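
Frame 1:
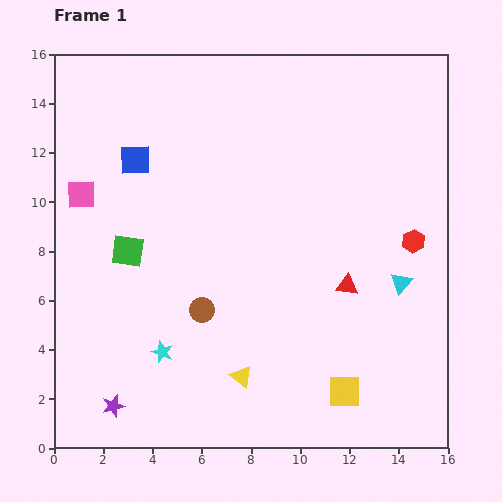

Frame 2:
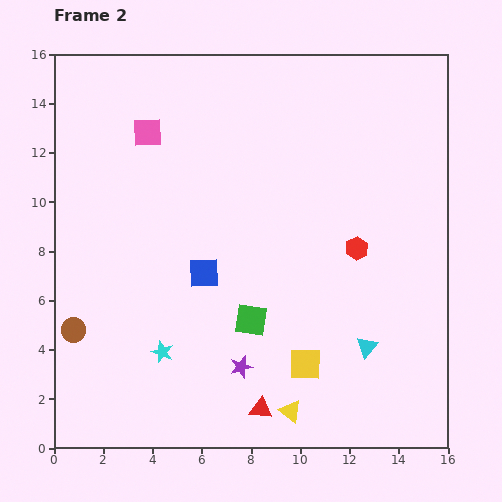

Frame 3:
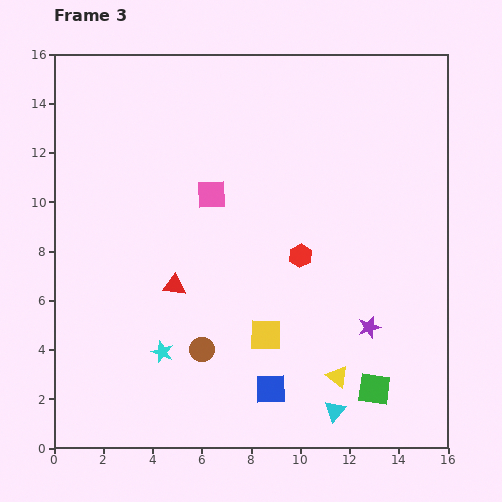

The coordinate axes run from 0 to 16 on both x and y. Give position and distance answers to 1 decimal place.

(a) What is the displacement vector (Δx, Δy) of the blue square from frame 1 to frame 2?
(2.8, -4.6)

The blue square was at (3.3, 11.7) in frame 1 and (6.1, 7.1) in frame 2.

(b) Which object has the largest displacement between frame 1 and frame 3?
the green square

(moved 11.5; next 10.9)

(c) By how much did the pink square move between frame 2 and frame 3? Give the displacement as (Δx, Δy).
(2.6, -2.5)

The pink square was at (3.8, 12.8) in frame 2 and (6.4, 10.3) in frame 3.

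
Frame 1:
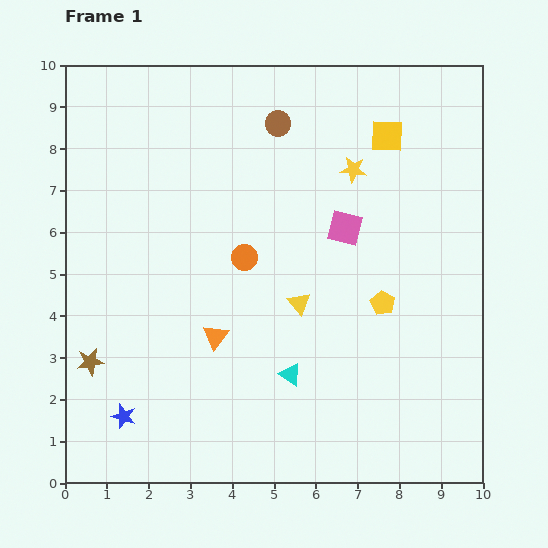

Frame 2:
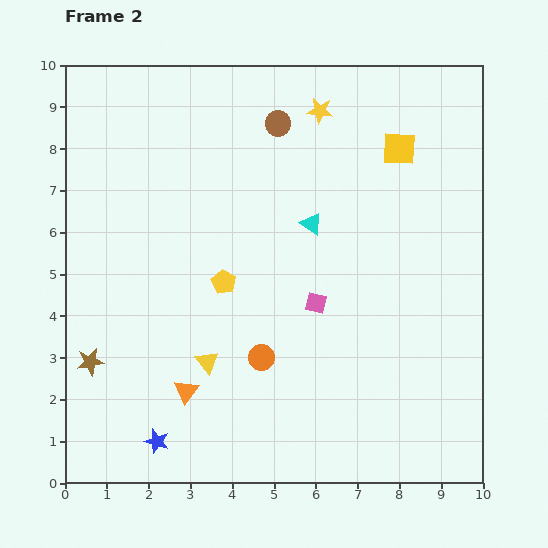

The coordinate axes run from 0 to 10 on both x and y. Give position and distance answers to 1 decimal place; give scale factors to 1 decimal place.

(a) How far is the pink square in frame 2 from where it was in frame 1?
1.9

The pink square moved from (6.7, 6.1) to (6.0, 4.3), a distance of √(0.7² + 1.8²) ≈ 1.9.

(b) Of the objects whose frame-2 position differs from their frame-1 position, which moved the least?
the yellow square

(moved 0.4)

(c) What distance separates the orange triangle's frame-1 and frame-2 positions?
1.5

The orange triangle moved from (3.6, 3.5) to (2.9, 2.2), a distance of √(0.7² + 1.3²) ≈ 1.5.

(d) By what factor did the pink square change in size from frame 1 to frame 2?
0.6×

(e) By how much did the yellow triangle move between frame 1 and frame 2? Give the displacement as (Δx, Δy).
(-2.2, -1.4)

The yellow triangle was at (5.6, 4.3) in frame 1 and (3.4, 2.9) in frame 2.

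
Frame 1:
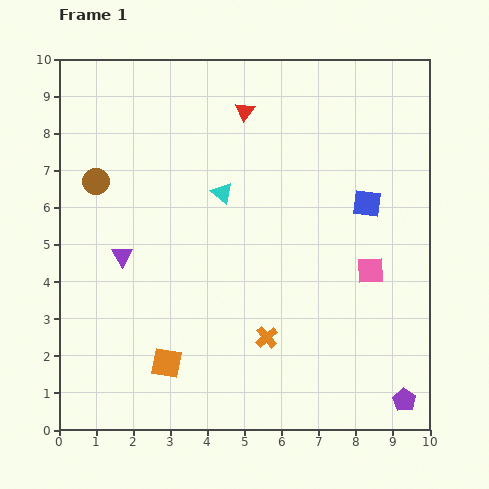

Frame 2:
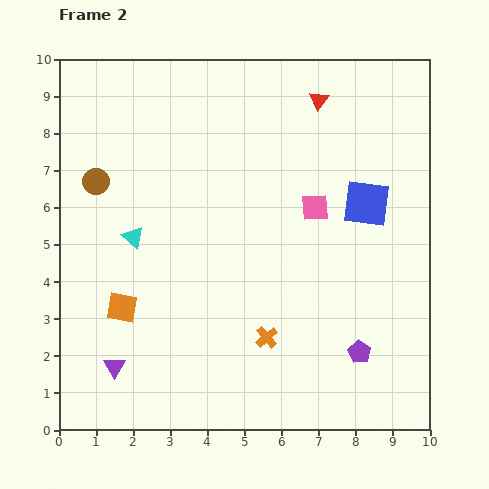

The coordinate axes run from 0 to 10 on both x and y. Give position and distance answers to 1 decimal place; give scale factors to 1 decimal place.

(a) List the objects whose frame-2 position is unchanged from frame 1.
the brown circle, the orange cross, the blue square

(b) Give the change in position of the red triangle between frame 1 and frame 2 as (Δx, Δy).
(2.0, 0.3)

The red triangle was at (5.0, 8.6) in frame 1 and (7.0, 8.9) in frame 2.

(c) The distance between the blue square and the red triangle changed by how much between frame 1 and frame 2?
-1.0

Distance in frame 1: 4.1. Distance in frame 2: 3.1.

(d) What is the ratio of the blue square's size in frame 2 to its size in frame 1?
1.7×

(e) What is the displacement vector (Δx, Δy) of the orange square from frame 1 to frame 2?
(-1.2, 1.5)

The orange square was at (2.9, 1.8) in frame 1 and (1.7, 3.3) in frame 2.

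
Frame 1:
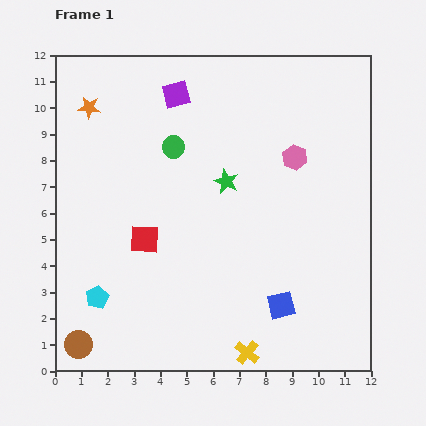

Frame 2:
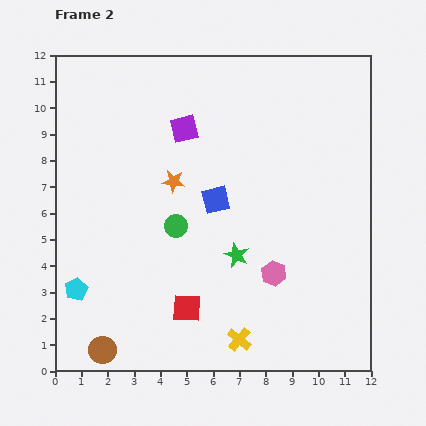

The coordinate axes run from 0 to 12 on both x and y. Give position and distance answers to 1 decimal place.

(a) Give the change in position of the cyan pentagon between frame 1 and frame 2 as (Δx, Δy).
(-0.8, 0.3)

The cyan pentagon was at (1.6, 2.8) in frame 1 and (0.8, 3.1) in frame 2.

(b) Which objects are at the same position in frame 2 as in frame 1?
none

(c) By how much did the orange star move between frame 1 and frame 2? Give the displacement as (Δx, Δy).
(3.2, -2.8)

The orange star was at (1.3, 10.0) in frame 1 and (4.5, 7.2) in frame 2.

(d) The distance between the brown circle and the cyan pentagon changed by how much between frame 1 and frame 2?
+0.6

Distance in frame 1: 1.9. Distance in frame 2: 2.5.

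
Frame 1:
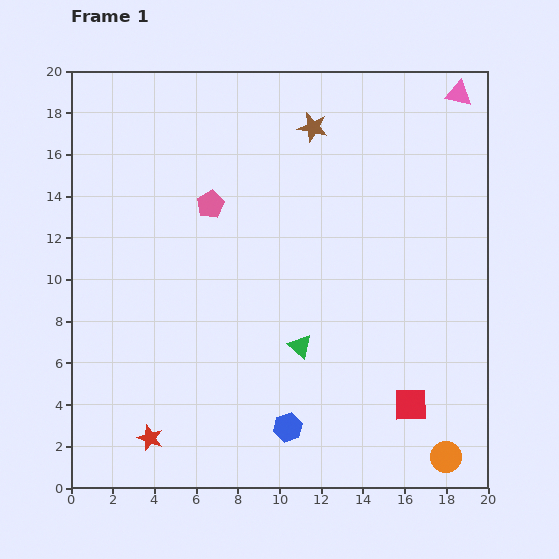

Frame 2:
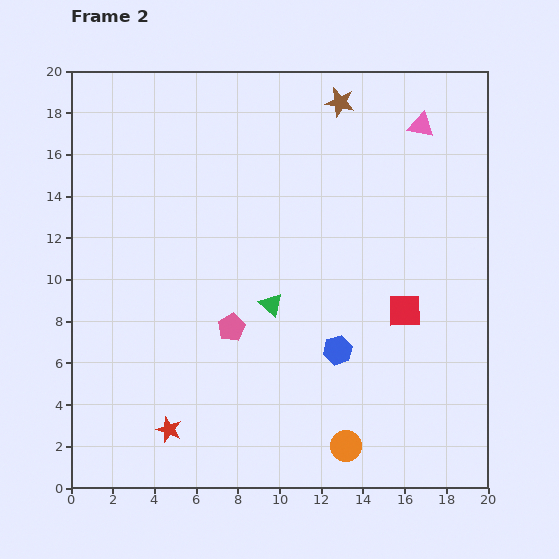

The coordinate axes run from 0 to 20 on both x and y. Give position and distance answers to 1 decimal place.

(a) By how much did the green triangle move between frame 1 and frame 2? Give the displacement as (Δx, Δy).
(-1.4, 2.0)

The green triangle was at (11.0, 6.8) in frame 1 and (9.6, 8.8) in frame 2.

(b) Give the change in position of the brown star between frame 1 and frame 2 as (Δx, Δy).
(1.3, 1.2)

The brown star was at (11.6, 17.3) in frame 1 and (12.9, 18.5) in frame 2.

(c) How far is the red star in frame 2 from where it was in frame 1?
1.0

The red star moved from (3.8, 2.4) to (4.7, 2.8), a distance of √(0.9² + 0.4²) ≈ 1.0.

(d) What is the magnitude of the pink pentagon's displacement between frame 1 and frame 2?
6.0

The pink pentagon moved from (6.7, 13.6) to (7.7, 7.7), a distance of √(1.0² + 5.9²) ≈ 6.0.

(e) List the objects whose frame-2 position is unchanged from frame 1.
none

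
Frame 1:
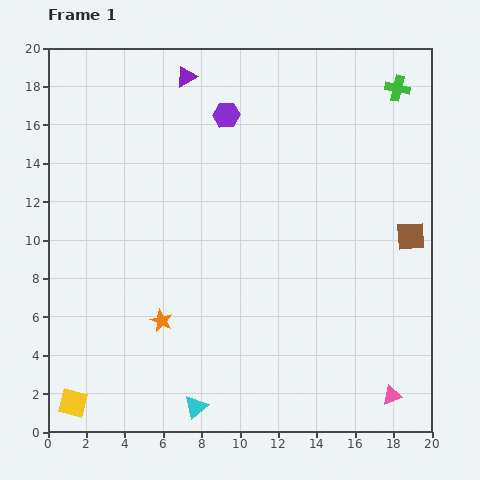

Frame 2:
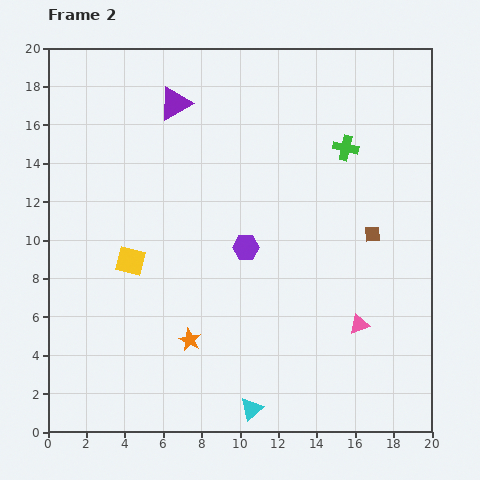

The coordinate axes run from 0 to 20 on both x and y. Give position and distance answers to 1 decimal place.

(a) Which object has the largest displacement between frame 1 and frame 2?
the yellow square

(moved 8.0; next 7.0)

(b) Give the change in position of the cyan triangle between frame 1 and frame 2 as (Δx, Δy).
(2.9, -0.1)

The cyan triangle was at (7.7, 1.3) in frame 1 and (10.6, 1.2) in frame 2.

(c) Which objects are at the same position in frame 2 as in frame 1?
none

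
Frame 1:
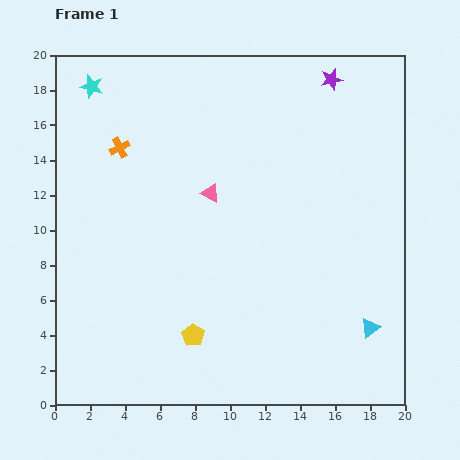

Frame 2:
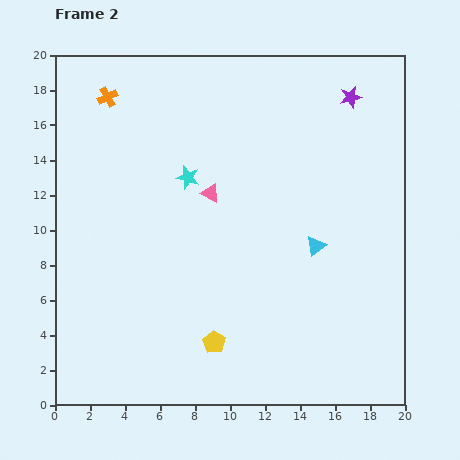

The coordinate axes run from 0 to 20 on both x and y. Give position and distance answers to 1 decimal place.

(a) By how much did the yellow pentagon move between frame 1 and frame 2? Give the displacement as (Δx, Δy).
(1.2, -0.4)

The yellow pentagon was at (7.9, 4.0) in frame 1 and (9.1, 3.6) in frame 2.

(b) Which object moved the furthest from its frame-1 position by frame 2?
the cyan star

(moved 7.6; next 5.6)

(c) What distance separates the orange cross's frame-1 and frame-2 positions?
3.0

The orange cross moved from (3.7, 14.7) to (3.0, 17.6), a distance of √(0.7² + 2.9²) ≈ 3.0.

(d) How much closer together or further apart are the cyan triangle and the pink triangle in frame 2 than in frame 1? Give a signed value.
-5.2

Distance in frame 1: 11.9. Distance in frame 2: 6.7.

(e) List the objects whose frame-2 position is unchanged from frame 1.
the pink triangle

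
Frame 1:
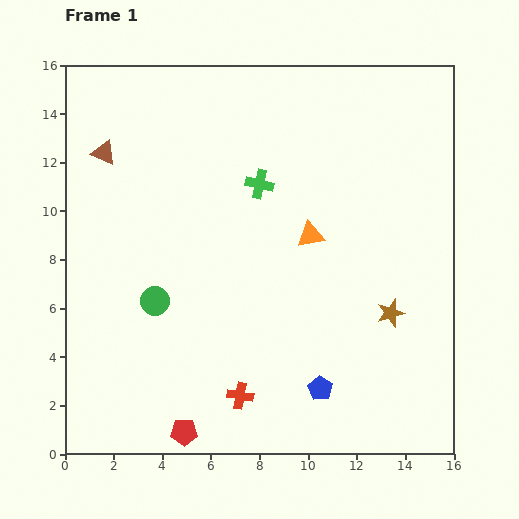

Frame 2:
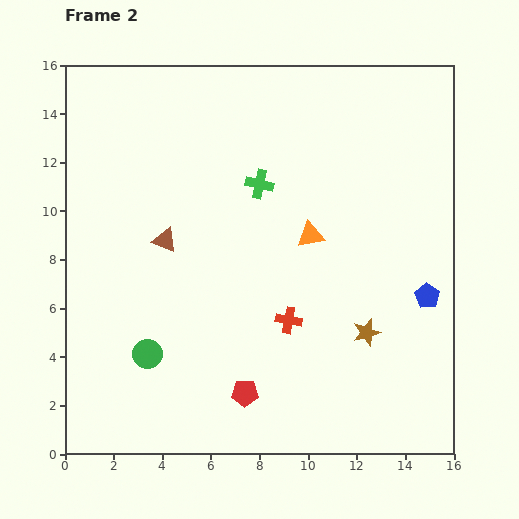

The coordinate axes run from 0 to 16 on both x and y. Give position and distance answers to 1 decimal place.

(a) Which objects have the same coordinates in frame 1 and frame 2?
the orange triangle, the green cross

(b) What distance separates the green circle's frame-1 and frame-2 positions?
2.2

The green circle moved from (3.7, 6.3) to (3.4, 4.1), a distance of √(0.3² + 2.2²) ≈ 2.2.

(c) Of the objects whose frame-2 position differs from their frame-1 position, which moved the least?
the brown star

(moved 1.3)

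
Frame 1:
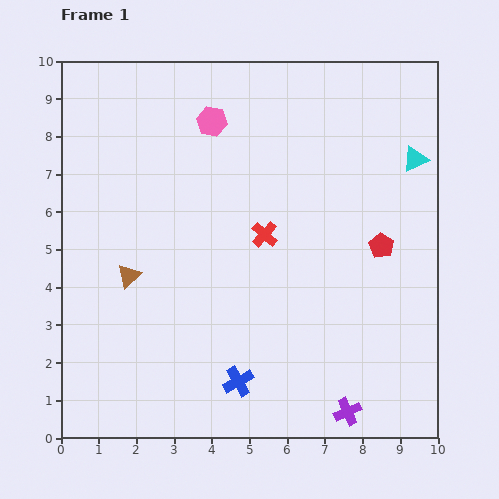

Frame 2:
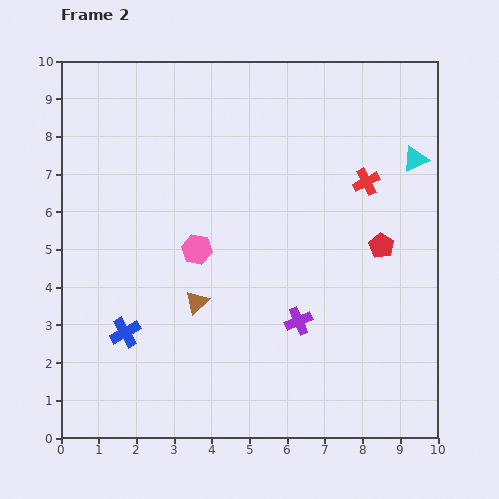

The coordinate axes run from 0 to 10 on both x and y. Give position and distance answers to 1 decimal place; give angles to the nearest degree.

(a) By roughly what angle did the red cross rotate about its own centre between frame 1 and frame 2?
22° clockwise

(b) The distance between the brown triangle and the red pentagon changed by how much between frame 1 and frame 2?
-1.6

Distance in frame 1: 6.7. Distance in frame 2: 5.1.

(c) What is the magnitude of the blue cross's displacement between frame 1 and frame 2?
3.3

The blue cross moved from (4.7, 1.5) to (1.7, 2.8), a distance of √(3.0² + 1.3²) ≈ 3.3.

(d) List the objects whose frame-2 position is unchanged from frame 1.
the red pentagon, the cyan triangle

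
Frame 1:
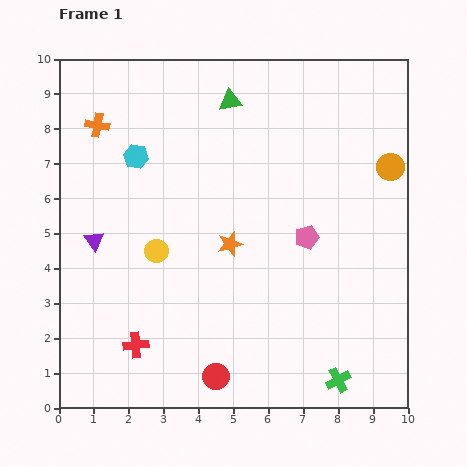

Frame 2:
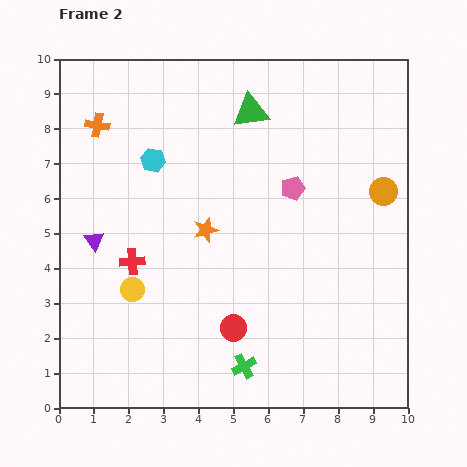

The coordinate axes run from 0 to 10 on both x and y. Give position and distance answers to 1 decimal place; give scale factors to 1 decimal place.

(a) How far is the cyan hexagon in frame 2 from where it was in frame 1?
0.5

The cyan hexagon moved from (2.2, 7.2) to (2.7, 7.1), a distance of √(0.5² + 0.1²) ≈ 0.5.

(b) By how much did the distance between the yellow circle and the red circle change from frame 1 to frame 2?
-0.9

Distance in frame 1: 4.0. Distance in frame 2: 3.1.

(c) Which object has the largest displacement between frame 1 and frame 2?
the green cross

(moved 2.7; next 2.4)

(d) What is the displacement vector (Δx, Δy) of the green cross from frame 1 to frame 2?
(-2.7, 0.4)

The green cross was at (8.0, 0.8) in frame 1 and (5.3, 1.2) in frame 2.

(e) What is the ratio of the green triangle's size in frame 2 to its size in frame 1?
1.6×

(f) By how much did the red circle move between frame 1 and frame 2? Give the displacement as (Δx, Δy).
(0.5, 1.4)

The red circle was at (4.5, 0.9) in frame 1 and (5.0, 2.3) in frame 2.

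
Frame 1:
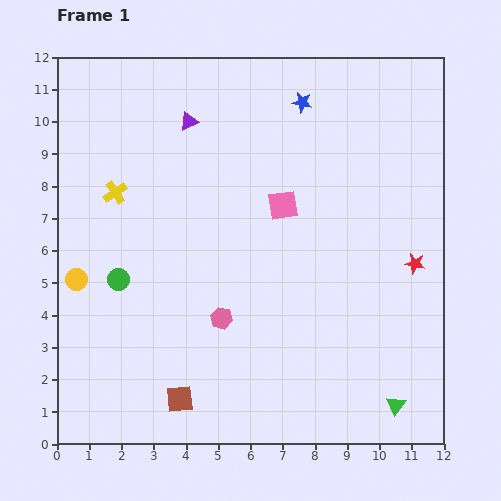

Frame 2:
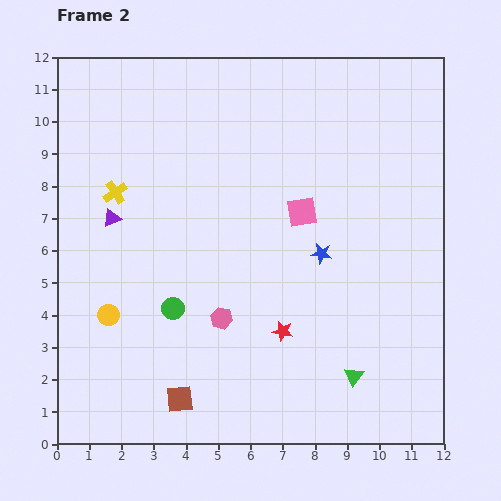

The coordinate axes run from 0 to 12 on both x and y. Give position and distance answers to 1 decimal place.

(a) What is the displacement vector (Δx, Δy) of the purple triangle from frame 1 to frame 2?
(-2.4, -3.0)

The purple triangle was at (4.1, 10.0) in frame 1 and (1.7, 7.0) in frame 2.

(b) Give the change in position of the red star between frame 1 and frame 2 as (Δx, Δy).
(-4.1, -2.1)

The red star was at (11.1, 5.6) in frame 1 and (7.0, 3.5) in frame 2.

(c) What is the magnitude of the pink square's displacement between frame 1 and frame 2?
0.6

The pink square moved from (7.0, 7.4) to (7.6, 7.2), a distance of √(0.6² + 0.2²) ≈ 0.6.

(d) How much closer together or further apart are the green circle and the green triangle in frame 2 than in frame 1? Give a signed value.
-3.4

Distance in frame 1: 9.4. Distance in frame 2: 6.0.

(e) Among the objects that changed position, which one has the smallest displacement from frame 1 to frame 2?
the pink square

(moved 0.6)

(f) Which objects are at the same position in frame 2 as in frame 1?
the yellow cross, the pink hexagon, the brown square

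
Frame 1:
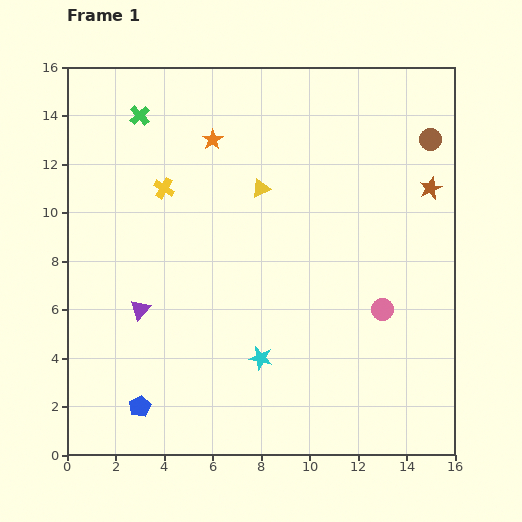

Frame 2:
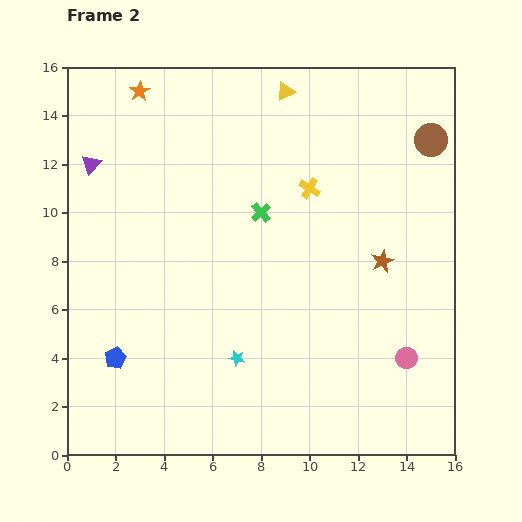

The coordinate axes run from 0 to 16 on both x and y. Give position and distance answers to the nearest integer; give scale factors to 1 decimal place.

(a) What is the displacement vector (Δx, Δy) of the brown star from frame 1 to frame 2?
(-2, -3)

The brown star was at (15, 11) in frame 1 and (13, 8) in frame 2.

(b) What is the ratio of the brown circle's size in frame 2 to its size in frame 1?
1.5×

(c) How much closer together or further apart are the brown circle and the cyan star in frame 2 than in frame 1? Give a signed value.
+1

Distance in frame 1: 11. Distance in frame 2: 12.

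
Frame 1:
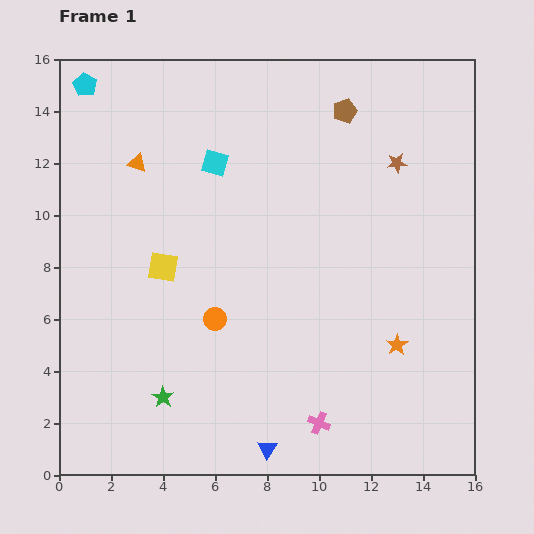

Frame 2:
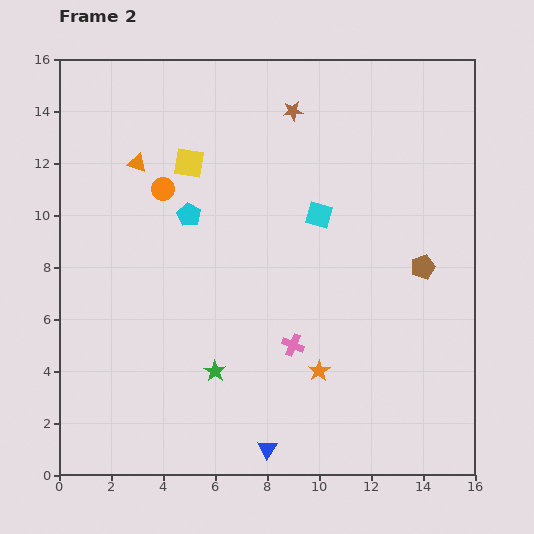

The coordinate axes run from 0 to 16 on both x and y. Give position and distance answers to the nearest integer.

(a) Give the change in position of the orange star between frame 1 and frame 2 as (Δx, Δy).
(-3, -1)

The orange star was at (13, 5) in frame 1 and (10, 4) in frame 2.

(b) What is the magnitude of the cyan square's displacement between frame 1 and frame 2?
4

The cyan square moved from (6, 12) to (10, 10), a distance of √(4² + 2²) ≈ 4.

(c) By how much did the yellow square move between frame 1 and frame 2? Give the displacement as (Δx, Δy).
(1, 4)

The yellow square was at (4, 8) in frame 1 and (5, 12) in frame 2.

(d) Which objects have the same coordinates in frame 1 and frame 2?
the orange triangle, the blue triangle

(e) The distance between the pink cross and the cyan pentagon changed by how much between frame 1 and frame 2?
-10

Distance in frame 1: 16. Distance in frame 2: 6.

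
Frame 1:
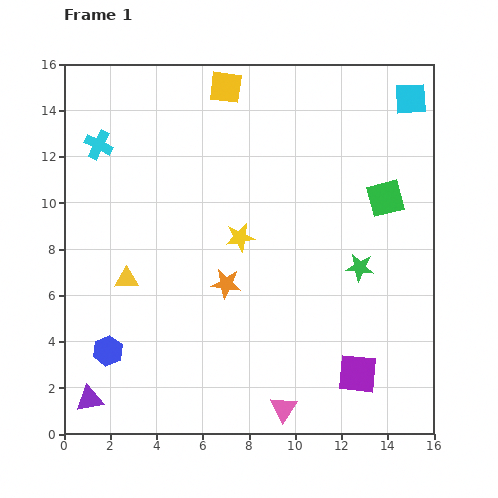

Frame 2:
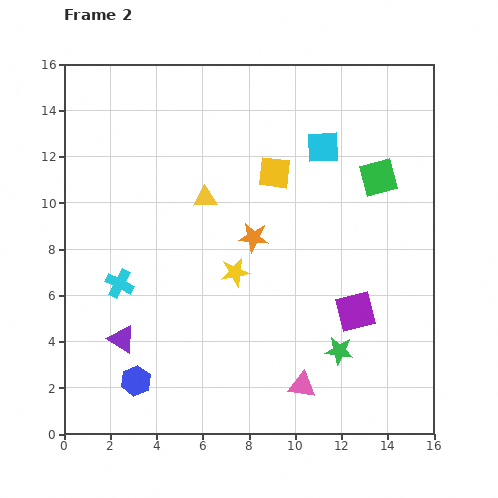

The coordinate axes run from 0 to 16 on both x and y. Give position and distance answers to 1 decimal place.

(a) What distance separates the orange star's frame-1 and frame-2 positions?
2.3

The orange star moved from (7.0, 6.5) to (8.2, 8.5), a distance of √(1.2² + 2.0²) ≈ 2.3.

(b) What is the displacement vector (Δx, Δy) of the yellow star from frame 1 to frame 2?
(-0.2, -1.5)

The yellow star was at (7.6, 8.5) in frame 1 and (7.4, 7.0) in frame 2.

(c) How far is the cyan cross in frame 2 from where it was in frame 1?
6.1

The cyan cross moved from (1.5, 12.5) to (2.4, 6.5), a distance of √(0.9² + 6.0²) ≈ 6.1.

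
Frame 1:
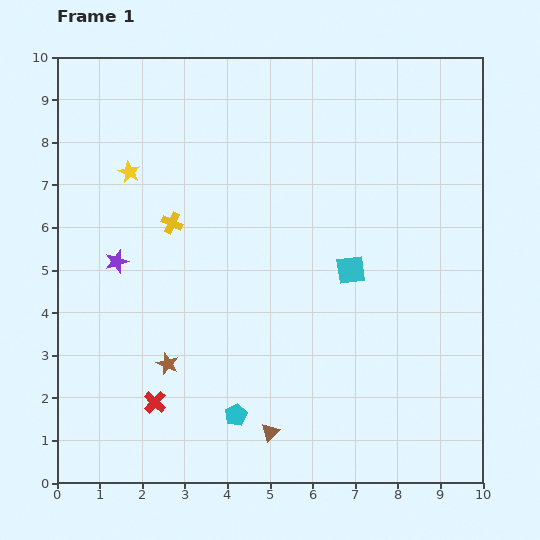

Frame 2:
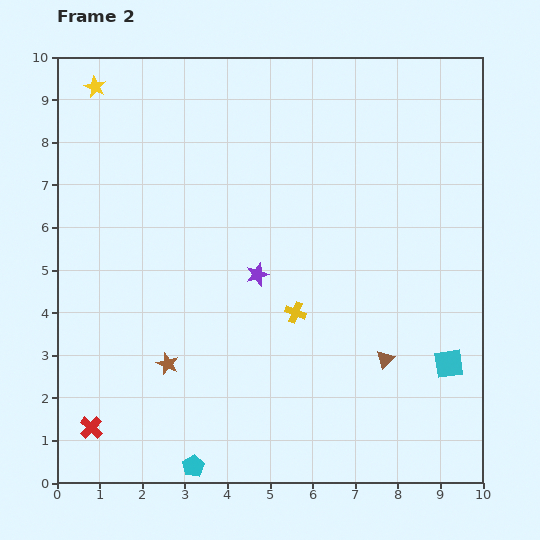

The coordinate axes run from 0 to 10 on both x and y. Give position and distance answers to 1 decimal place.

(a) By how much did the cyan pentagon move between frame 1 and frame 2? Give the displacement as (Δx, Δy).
(-1.0, -1.2)

The cyan pentagon was at (4.2, 1.6) in frame 1 and (3.2, 0.4) in frame 2.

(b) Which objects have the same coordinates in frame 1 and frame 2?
the brown star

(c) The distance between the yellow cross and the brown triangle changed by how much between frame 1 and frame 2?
-3.0

Distance in frame 1: 5.4. Distance in frame 2: 2.4.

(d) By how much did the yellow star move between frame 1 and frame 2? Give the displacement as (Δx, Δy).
(-0.8, 2.0)

The yellow star was at (1.7, 7.3) in frame 1 and (0.9, 9.3) in frame 2.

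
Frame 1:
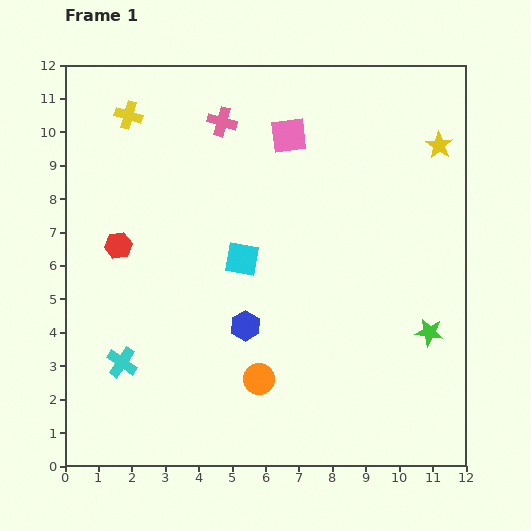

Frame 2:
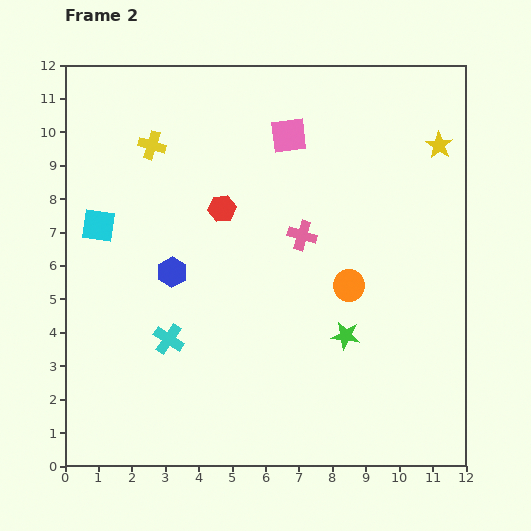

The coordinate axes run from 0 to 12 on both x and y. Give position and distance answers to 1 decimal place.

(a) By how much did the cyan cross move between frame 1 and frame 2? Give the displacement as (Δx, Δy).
(1.4, 0.7)

The cyan cross was at (1.7, 3.1) in frame 1 and (3.1, 3.8) in frame 2.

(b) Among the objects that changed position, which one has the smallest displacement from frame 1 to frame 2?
the yellow cross

(moved 1.1)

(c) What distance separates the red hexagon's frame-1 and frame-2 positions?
3.3

The red hexagon moved from (1.6, 6.6) to (4.7, 7.7), a distance of √(3.1² + 1.1²) ≈ 3.3.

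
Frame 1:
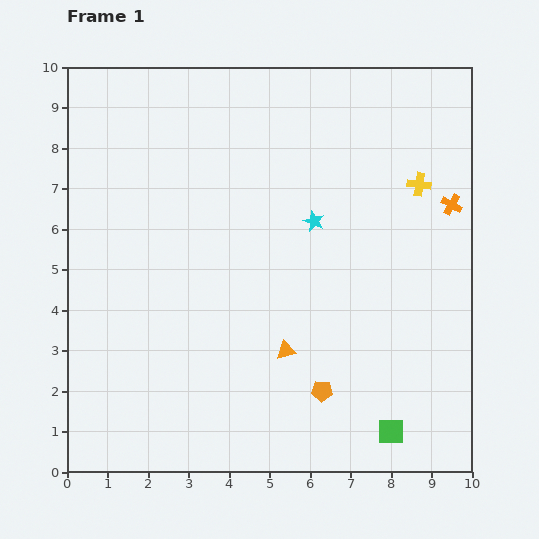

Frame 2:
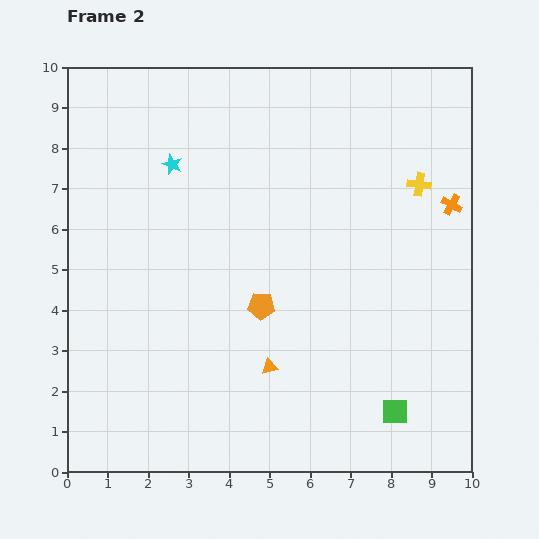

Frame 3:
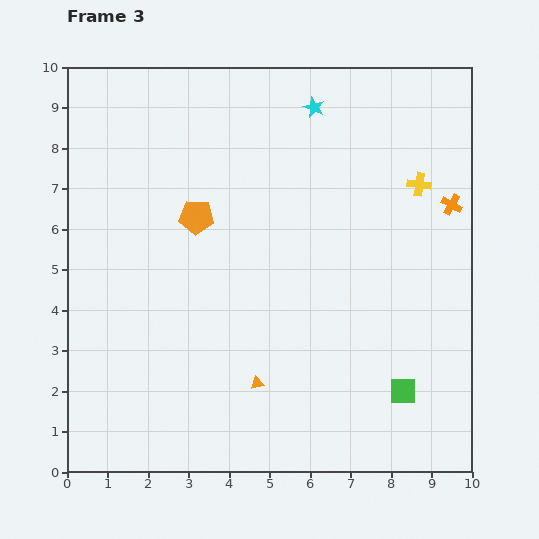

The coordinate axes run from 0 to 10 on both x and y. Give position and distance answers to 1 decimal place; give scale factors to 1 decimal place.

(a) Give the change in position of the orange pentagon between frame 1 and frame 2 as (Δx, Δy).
(-1.5, 2.1)

The orange pentagon was at (6.3, 2.0) in frame 1 and (4.8, 4.1) in frame 2.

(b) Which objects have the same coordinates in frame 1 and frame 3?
the orange cross, the yellow cross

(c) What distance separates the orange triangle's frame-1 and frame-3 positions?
1.1

The orange triangle moved from (5.4, 3.0) to (4.7, 2.2), a distance of √(0.7² + 0.8²) ≈ 1.1.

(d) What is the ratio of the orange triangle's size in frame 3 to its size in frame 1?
0.7×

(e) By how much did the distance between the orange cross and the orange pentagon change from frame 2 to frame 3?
+1.0

Distance in frame 2: 5.3. Distance in frame 3: 6.3.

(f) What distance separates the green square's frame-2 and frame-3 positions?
0.5

The green square moved from (8.1, 1.5) to (8.3, 2.0), a distance of √(0.2² + 0.5²) ≈ 0.5.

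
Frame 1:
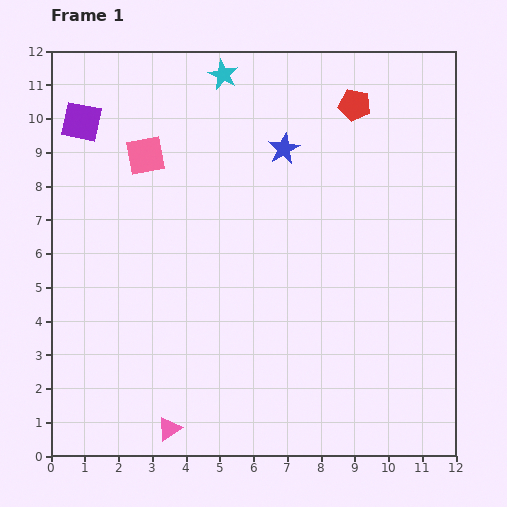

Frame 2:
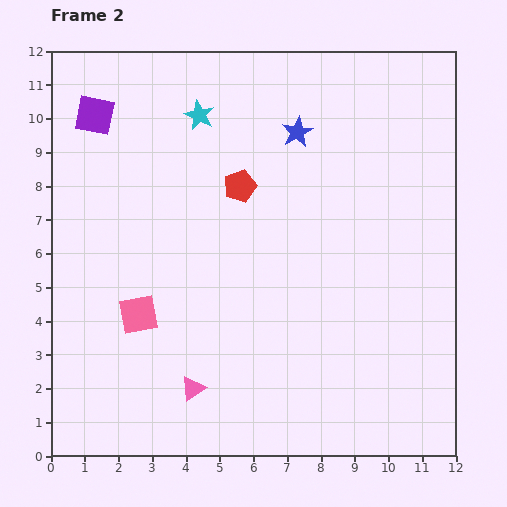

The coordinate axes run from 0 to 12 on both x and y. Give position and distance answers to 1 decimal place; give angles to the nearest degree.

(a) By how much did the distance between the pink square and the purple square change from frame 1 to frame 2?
+3.9

Distance in frame 1: 2.1. Distance in frame 2: 6.0.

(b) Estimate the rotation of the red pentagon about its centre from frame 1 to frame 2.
30° counter-clockwise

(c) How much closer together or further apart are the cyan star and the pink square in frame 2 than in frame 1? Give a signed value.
+2.9

Distance in frame 1: 3.3. Distance in frame 2: 6.2.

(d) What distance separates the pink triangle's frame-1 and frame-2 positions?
1.4

The pink triangle moved from (3.5, 0.8) to (4.2, 2.0), a distance of √(0.7² + 1.2²) ≈ 1.4.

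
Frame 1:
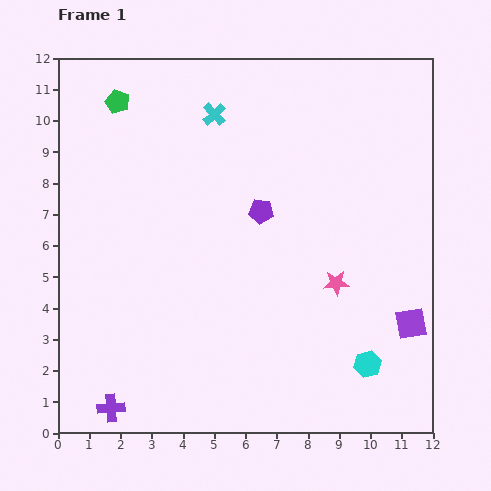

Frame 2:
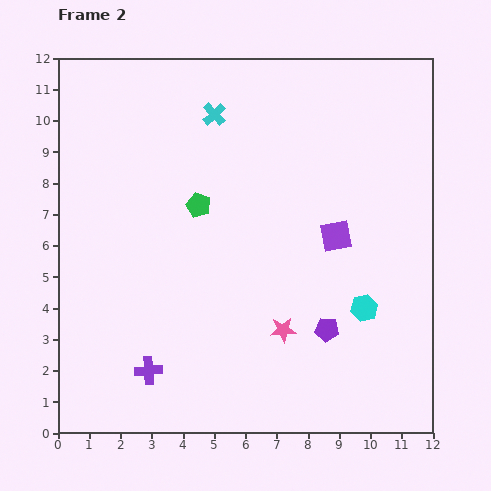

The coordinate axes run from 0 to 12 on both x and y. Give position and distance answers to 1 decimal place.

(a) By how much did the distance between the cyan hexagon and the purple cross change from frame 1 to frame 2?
-1.1

Distance in frame 1: 8.3. Distance in frame 2: 7.2.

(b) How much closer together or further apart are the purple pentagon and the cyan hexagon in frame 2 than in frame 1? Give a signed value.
-4.6

Distance in frame 1: 6.0. Distance in frame 2: 1.4.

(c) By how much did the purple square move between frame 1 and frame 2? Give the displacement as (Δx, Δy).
(-2.4, 2.8)

The purple square was at (11.3, 3.5) in frame 1 and (8.9, 6.3) in frame 2.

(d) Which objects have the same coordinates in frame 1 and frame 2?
the cyan cross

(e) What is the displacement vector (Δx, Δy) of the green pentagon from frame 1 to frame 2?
(2.6, -3.3)

The green pentagon was at (1.9, 10.6) in frame 1 and (4.5, 7.3) in frame 2.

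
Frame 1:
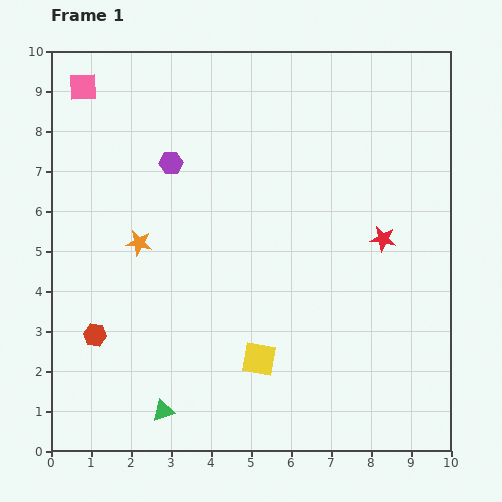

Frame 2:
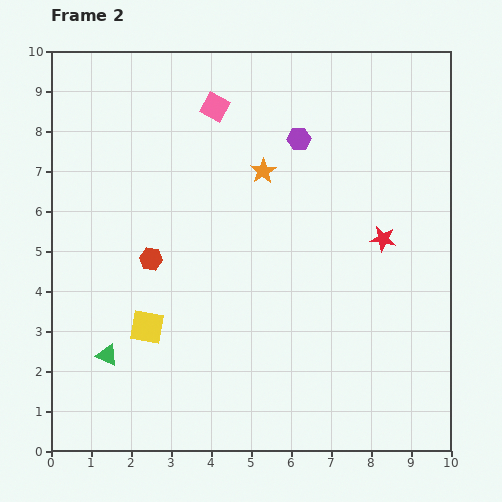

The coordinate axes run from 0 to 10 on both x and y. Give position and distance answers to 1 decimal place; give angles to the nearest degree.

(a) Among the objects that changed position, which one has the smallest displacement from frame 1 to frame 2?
the green triangle

(moved 2.0)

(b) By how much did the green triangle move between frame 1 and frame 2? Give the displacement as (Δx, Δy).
(-1.4, 1.4)

The green triangle was at (2.8, 1.0) in frame 1 and (1.4, 2.4) in frame 2.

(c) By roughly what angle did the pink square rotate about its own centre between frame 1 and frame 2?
31° clockwise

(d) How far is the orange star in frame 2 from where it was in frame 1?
3.6

The orange star moved from (2.2, 5.2) to (5.3, 7.0), a distance of √(3.1² + 1.8²) ≈ 3.6.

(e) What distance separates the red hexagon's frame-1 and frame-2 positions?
2.4

The red hexagon moved from (1.1, 2.9) to (2.5, 4.8), a distance of √(1.4² + 1.9²) ≈ 2.4.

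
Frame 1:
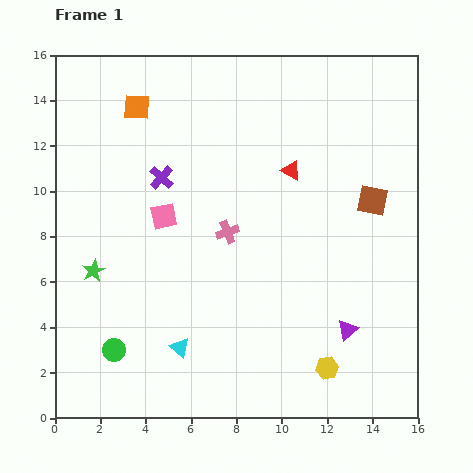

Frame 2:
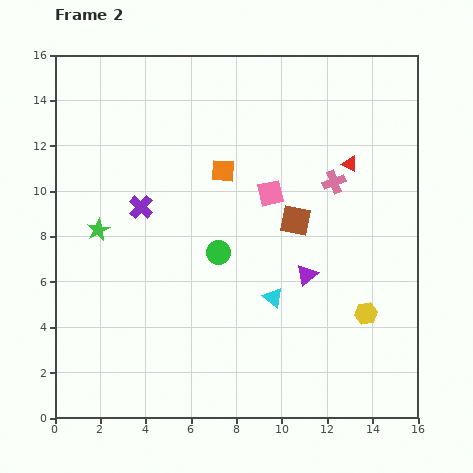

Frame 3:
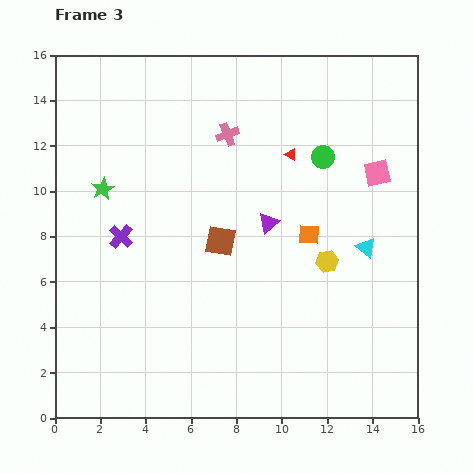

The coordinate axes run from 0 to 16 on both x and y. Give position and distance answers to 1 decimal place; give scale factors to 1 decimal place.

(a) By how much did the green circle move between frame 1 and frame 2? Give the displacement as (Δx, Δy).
(4.6, 4.3)

The green circle was at (2.6, 3.0) in frame 1 and (7.2, 7.3) in frame 2.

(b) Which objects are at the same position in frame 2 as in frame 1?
none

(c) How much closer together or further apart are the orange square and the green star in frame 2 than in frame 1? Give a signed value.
-1.3

Distance in frame 1: 7.4. Distance in frame 2: 6.1.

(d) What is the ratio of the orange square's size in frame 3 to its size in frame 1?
0.8×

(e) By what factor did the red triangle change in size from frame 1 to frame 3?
0.6×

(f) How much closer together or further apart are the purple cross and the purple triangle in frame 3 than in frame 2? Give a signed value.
-1.4

Distance in frame 2: 7.9. Distance in frame 3: 6.5.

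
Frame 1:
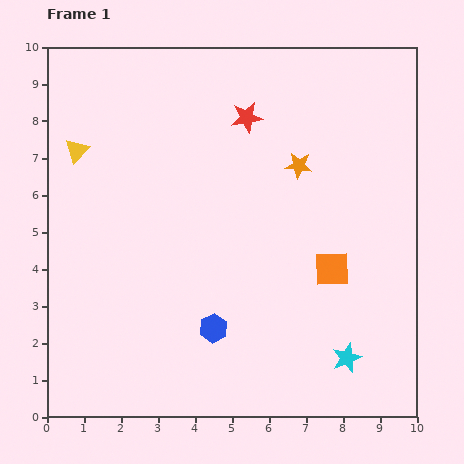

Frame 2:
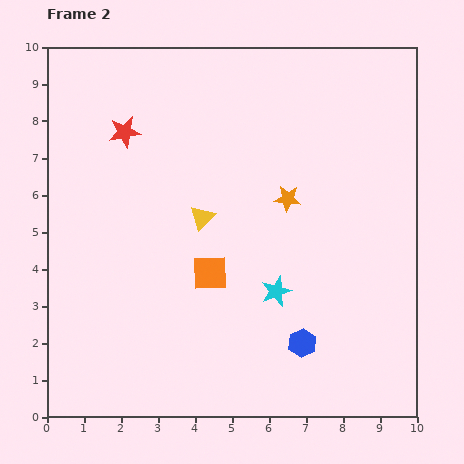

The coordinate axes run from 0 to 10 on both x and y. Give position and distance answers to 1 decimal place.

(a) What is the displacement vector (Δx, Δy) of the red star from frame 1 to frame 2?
(-3.3, -0.4)

The red star was at (5.4, 8.1) in frame 1 and (2.1, 7.7) in frame 2.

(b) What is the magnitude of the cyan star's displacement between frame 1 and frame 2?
2.6

The cyan star moved from (8.1, 1.6) to (6.2, 3.4), a distance of √(1.9² + 1.8²) ≈ 2.6.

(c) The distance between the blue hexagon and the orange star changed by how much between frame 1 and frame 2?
-1.1

Distance in frame 1: 5.0. Distance in frame 2: 3.9.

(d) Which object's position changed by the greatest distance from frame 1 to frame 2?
the yellow triangle

(moved 3.8; next 3.3)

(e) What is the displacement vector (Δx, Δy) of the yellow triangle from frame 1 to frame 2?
(3.4, -1.8)

The yellow triangle was at (0.8, 7.2) in frame 1 and (4.2, 5.4) in frame 2.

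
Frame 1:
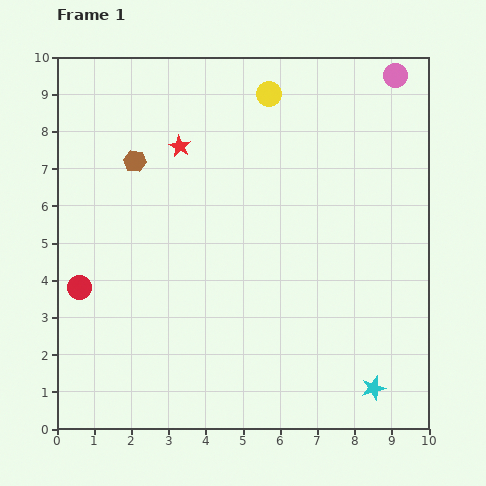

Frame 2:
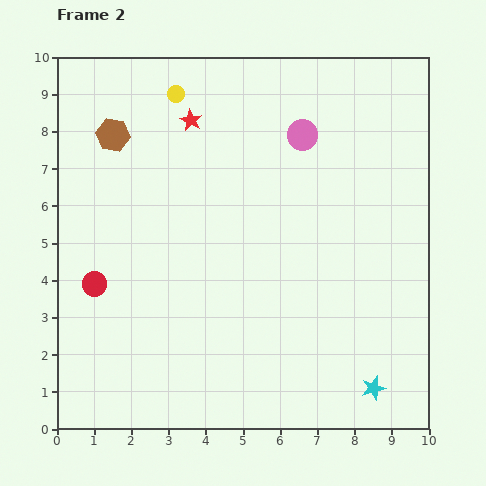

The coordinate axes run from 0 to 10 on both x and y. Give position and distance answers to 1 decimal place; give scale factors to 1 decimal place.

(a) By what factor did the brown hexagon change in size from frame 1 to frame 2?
1.5×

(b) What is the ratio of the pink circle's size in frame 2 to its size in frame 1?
1.3×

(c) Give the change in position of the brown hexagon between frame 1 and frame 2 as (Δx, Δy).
(-0.6, 0.7)

The brown hexagon was at (2.1, 7.2) in frame 1 and (1.5, 7.9) in frame 2.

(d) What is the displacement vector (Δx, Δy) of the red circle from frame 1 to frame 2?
(0.4, 0.1)

The red circle was at (0.6, 3.8) in frame 1 and (1.0, 3.9) in frame 2.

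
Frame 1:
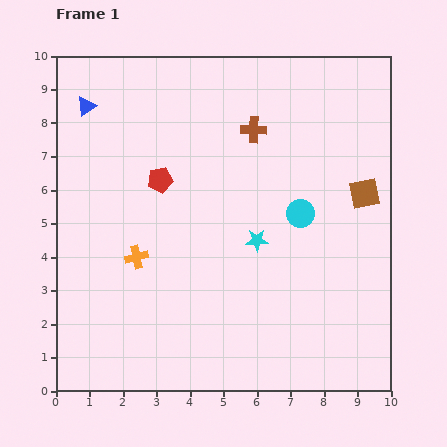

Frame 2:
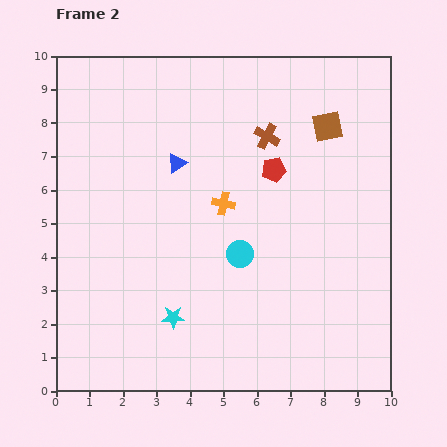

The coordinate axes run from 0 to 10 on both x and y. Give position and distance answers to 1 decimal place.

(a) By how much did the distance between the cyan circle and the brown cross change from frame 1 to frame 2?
+0.7

Distance in frame 1: 2.9. Distance in frame 2: 3.6.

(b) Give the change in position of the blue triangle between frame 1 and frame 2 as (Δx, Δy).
(2.7, -1.7)

The blue triangle was at (0.9, 8.5) in frame 1 and (3.6, 6.8) in frame 2.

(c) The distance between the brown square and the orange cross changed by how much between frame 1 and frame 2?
-3.2

Distance in frame 1: 7.1. Distance in frame 2: 3.9.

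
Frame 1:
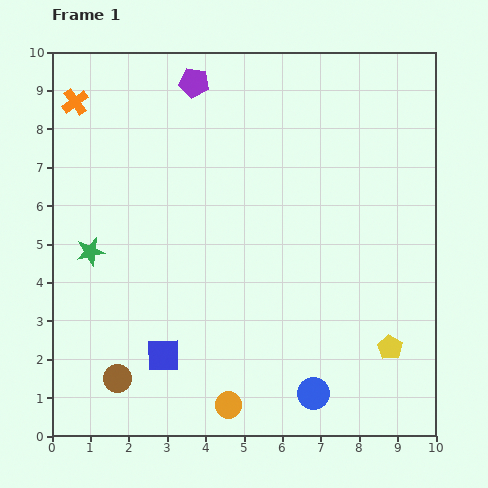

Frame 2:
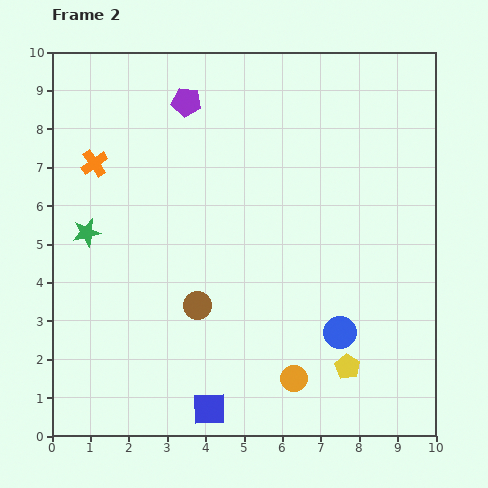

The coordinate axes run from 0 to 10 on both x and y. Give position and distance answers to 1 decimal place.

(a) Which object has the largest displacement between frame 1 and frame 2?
the brown circle

(moved 2.8; next 1.8)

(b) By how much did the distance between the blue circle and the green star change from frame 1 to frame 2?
+0.2

Distance in frame 1: 6.9. Distance in frame 2: 7.1.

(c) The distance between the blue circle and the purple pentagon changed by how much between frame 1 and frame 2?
-1.5

Distance in frame 1: 8.7. Distance in frame 2: 7.2.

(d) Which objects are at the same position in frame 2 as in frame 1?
none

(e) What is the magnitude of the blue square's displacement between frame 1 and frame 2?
1.8

The blue square moved from (2.9, 2.1) to (4.1, 0.7), a distance of √(1.2² + 1.4²) ≈ 1.8.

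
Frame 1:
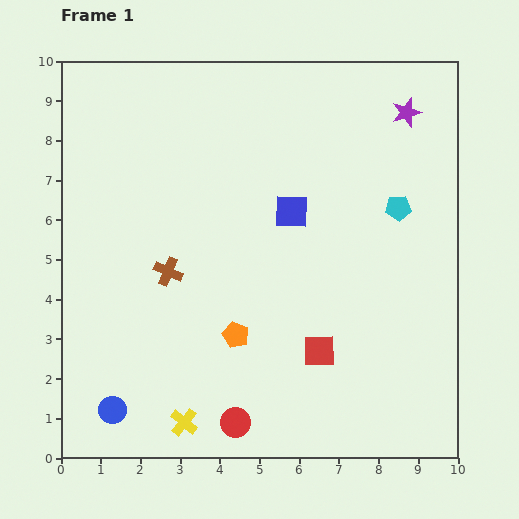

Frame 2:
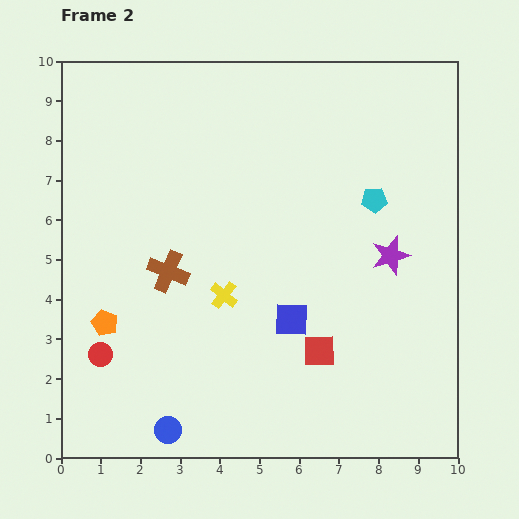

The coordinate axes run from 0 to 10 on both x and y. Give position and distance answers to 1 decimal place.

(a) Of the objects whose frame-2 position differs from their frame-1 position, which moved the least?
the cyan pentagon

(moved 0.6)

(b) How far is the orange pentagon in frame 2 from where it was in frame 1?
3.3

The orange pentagon moved from (4.4, 3.1) to (1.1, 3.4), a distance of √(3.3² + 0.3²) ≈ 3.3.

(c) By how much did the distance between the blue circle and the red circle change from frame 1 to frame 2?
-0.6

Distance in frame 1: 3.1. Distance in frame 2: 2.5.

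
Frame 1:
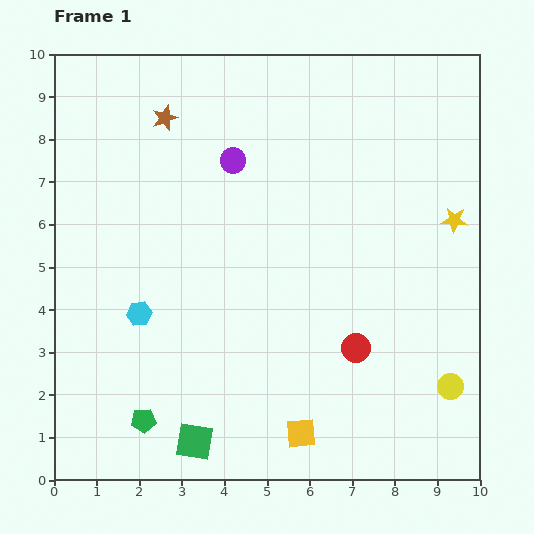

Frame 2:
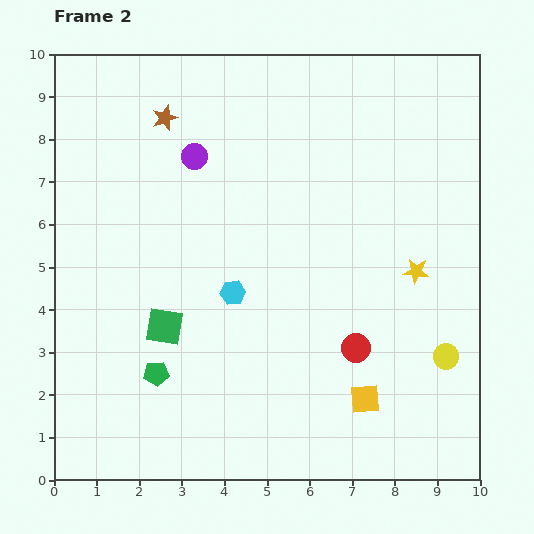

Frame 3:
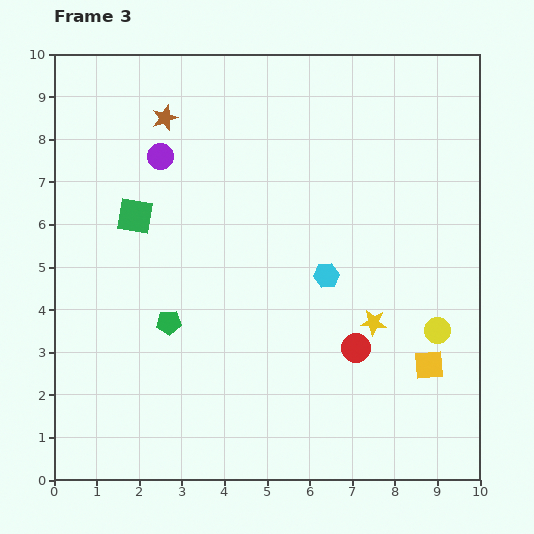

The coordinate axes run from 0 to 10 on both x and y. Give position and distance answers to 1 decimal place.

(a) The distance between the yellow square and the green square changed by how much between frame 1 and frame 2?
+2.5

Distance in frame 1: 2.5. Distance in frame 2: 5.0.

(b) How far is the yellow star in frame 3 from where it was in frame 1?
3.1

The yellow star moved from (9.4, 6.1) to (7.5, 3.7), a distance of √(1.9² + 2.4²) ≈ 3.1.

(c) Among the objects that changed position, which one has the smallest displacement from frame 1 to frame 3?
the yellow circle

(moved 1.3)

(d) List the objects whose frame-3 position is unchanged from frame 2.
the red circle, the brown star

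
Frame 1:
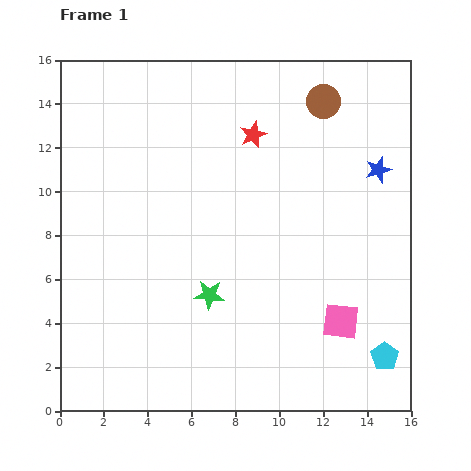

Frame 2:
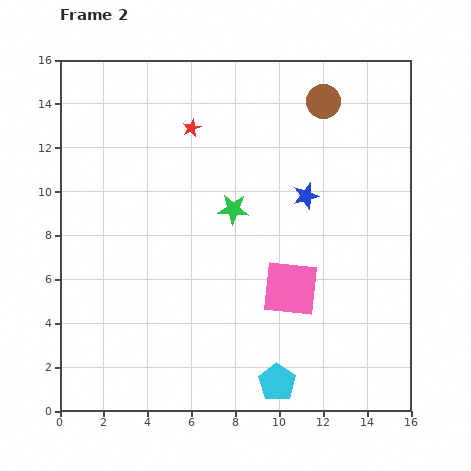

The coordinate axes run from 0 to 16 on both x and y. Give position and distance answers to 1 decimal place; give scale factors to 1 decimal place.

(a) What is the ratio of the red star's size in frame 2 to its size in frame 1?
0.7×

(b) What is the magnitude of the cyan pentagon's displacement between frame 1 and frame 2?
5.0

The cyan pentagon moved from (14.8, 2.5) to (9.9, 1.3), a distance of √(4.9² + 1.2²) ≈ 5.0.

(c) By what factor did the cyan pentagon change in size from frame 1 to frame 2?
1.3×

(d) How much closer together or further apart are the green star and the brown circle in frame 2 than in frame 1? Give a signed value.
-3.8

Distance in frame 1: 10.2. Distance in frame 2: 6.4.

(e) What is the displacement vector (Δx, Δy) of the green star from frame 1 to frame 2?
(1.1, 3.9)

The green star was at (6.8, 5.3) in frame 1 and (7.9, 9.2) in frame 2.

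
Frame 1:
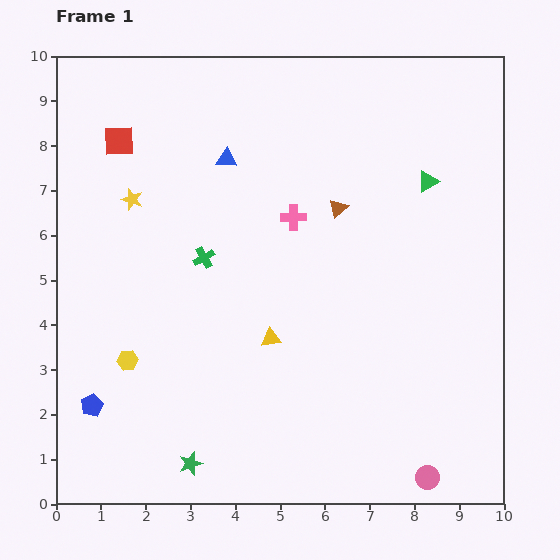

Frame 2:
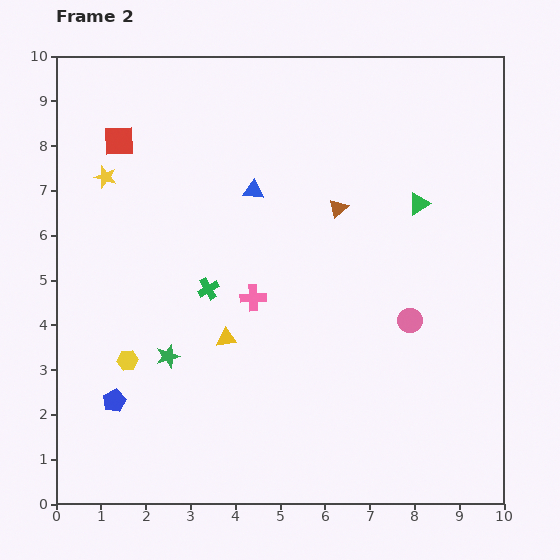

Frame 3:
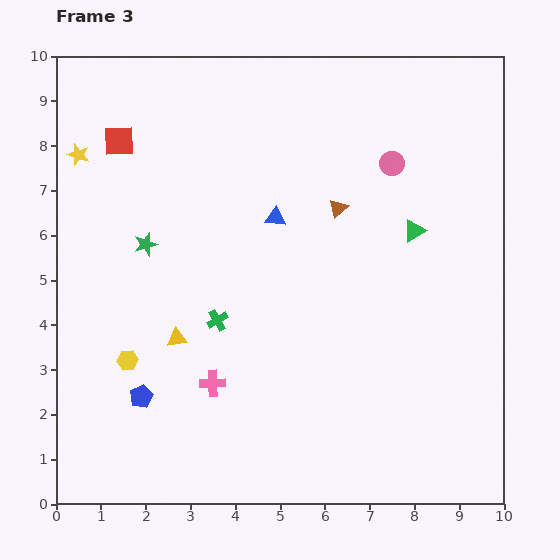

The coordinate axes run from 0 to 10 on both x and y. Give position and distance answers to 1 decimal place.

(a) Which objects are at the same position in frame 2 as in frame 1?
the yellow hexagon, the brown triangle, the red square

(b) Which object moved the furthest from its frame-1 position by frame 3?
the pink circle

(moved 7.0; next 5.0)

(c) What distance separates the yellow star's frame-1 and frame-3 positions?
1.6

The yellow star moved from (1.7, 6.8) to (0.5, 7.8), a distance of √(1.2² + 1.0²) ≈ 1.6.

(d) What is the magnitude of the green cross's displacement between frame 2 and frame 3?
0.7

The green cross moved from (3.4, 4.8) to (3.6, 4.1), a distance of √(0.2² + 0.7²) ≈ 0.7.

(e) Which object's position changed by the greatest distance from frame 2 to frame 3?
the pink circle

(moved 3.5; next 2.5)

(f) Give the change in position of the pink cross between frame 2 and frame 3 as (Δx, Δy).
(-0.9, -1.9)

The pink cross was at (4.4, 4.6) in frame 2 and (3.5, 2.7) in frame 3.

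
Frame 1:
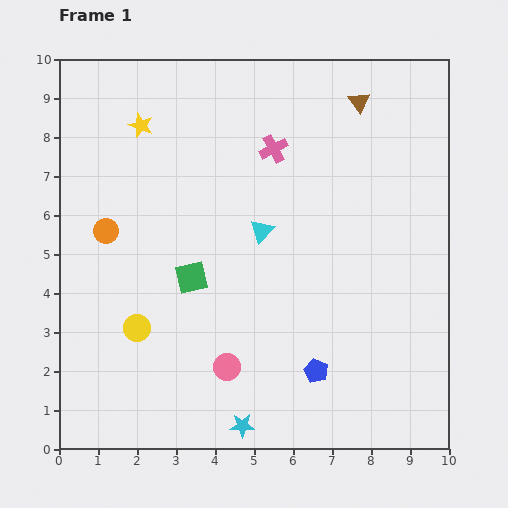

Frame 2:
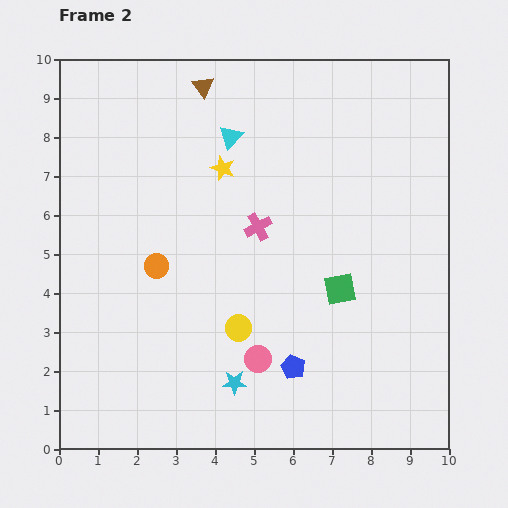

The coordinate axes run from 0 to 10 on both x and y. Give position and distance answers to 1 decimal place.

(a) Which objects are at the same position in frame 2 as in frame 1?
none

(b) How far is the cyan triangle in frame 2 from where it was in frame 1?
2.5

The cyan triangle moved from (5.2, 5.6) to (4.4, 8.0), a distance of √(0.8² + 2.4²) ≈ 2.5.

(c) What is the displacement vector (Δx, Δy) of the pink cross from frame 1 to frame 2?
(-0.4, -2.0)

The pink cross was at (5.5, 7.7) in frame 1 and (5.1, 5.7) in frame 2.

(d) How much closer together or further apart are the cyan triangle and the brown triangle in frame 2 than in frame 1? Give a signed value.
-2.6

Distance in frame 1: 4.1. Distance in frame 2: 1.5.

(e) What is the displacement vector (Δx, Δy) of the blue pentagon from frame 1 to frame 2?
(-0.6, 0.1)

The blue pentagon was at (6.6, 2.0) in frame 1 and (6.0, 2.1) in frame 2.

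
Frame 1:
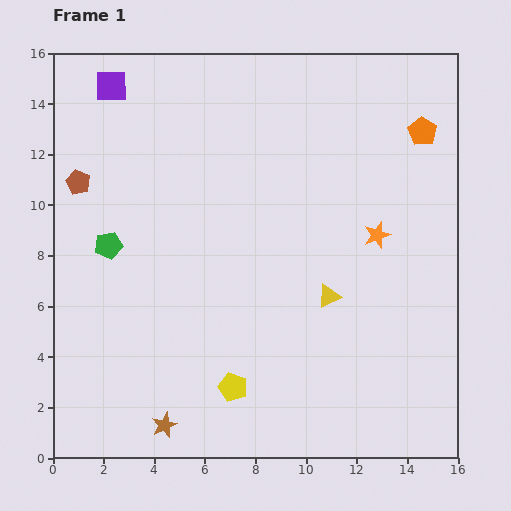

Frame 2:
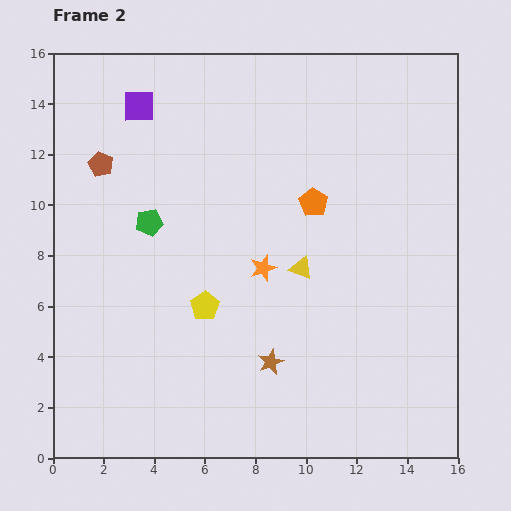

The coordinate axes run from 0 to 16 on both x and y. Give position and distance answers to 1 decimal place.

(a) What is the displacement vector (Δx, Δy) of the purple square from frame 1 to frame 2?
(1.1, -0.8)

The purple square was at (2.3, 14.7) in frame 1 and (3.4, 13.9) in frame 2.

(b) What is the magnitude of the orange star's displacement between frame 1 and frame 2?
4.7

The orange star moved from (12.8, 8.8) to (8.3, 7.5), a distance of √(4.5² + 1.3²) ≈ 4.7.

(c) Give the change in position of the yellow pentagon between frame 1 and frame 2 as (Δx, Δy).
(-1.1, 3.2)

The yellow pentagon was at (7.1, 2.8) in frame 1 and (6.0, 6.0) in frame 2.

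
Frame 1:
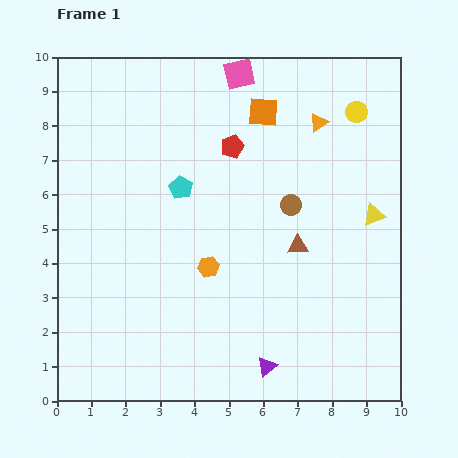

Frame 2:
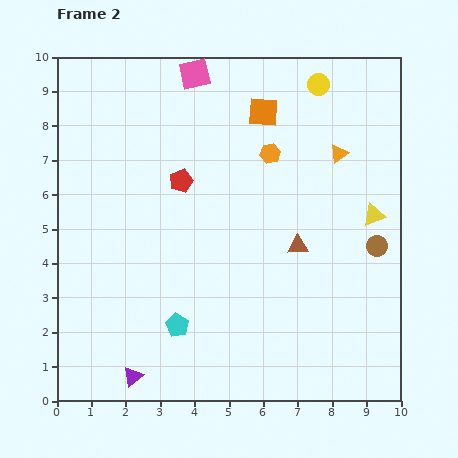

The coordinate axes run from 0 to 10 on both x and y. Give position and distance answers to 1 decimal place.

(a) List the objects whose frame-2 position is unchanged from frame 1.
the brown triangle, the orange square, the yellow triangle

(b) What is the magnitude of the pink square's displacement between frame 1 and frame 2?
1.3

The pink square moved from (5.3, 9.5) to (4.0, 9.5), a distance of √(1.3² + 0.0²) ≈ 1.3.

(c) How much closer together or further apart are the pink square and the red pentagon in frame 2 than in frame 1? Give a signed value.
+1.0

Distance in frame 1: 2.1. Distance in frame 2: 3.1.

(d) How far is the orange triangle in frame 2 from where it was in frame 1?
1.1

The orange triangle moved from (7.6, 8.1) to (8.2, 7.2), a distance of √(0.6² + 0.9²) ≈ 1.1.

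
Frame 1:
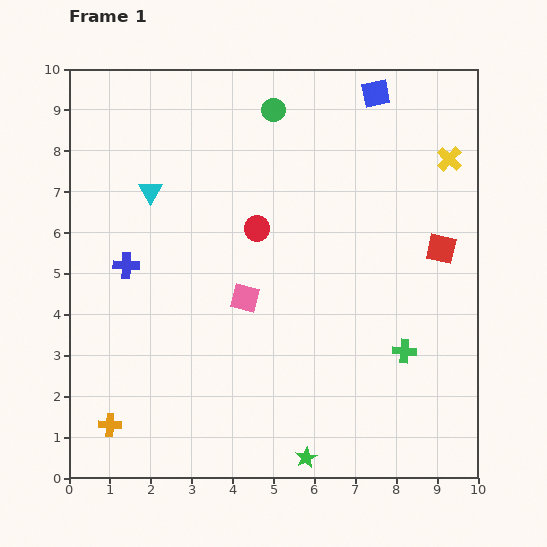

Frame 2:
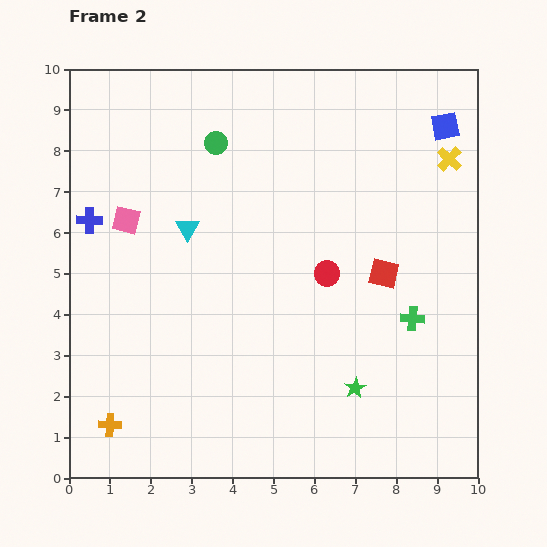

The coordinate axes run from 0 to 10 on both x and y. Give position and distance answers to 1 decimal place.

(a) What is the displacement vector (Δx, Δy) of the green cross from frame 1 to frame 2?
(0.2, 0.8)

The green cross was at (8.2, 3.1) in frame 1 and (8.4, 3.9) in frame 2.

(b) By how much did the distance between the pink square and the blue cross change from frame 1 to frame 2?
-2.1

Distance in frame 1: 3.0. Distance in frame 2: 0.9.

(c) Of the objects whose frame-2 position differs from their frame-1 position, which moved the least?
the green cross

(moved 0.8)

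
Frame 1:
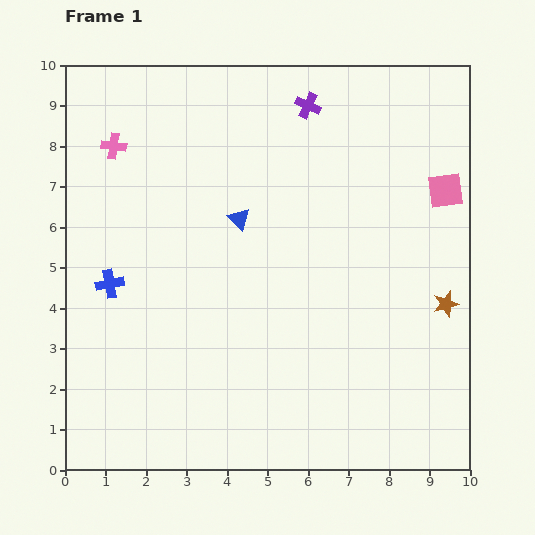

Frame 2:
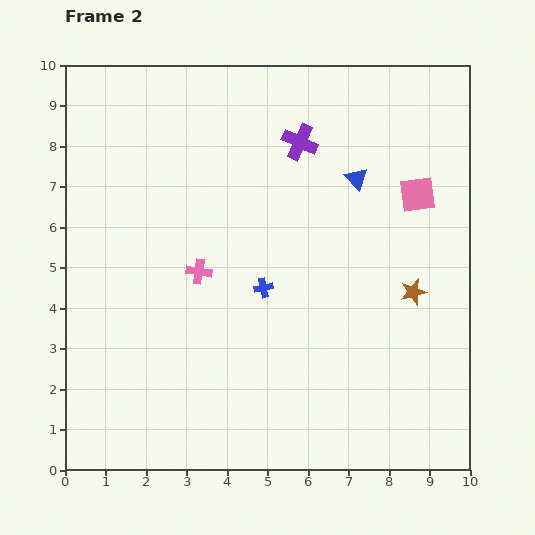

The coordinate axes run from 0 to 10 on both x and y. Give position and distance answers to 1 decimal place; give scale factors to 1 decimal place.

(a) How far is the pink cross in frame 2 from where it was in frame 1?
3.7

The pink cross moved from (1.2, 8.0) to (3.3, 4.9), a distance of √(2.1² + 3.1²) ≈ 3.7.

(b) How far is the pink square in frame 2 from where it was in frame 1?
0.7

The pink square moved from (9.4, 6.9) to (8.7, 6.8), a distance of √(0.7² + 0.1²) ≈ 0.7.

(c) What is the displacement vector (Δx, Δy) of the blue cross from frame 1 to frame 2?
(3.8, -0.1)

The blue cross was at (1.1, 4.6) in frame 1 and (4.9, 4.5) in frame 2.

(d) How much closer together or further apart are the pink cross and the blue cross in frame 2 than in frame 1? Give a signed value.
-1.8

Distance in frame 1: 3.4. Distance in frame 2: 1.6.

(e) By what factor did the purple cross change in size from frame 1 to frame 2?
1.4×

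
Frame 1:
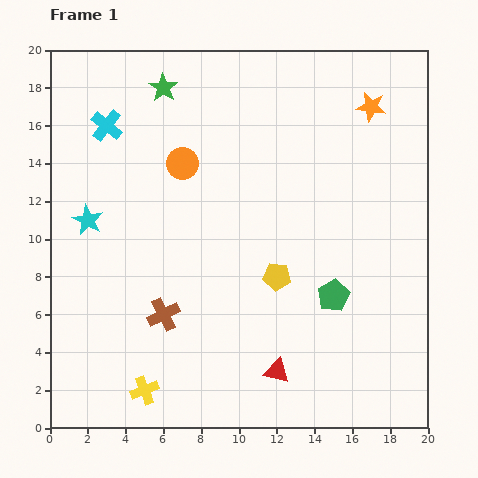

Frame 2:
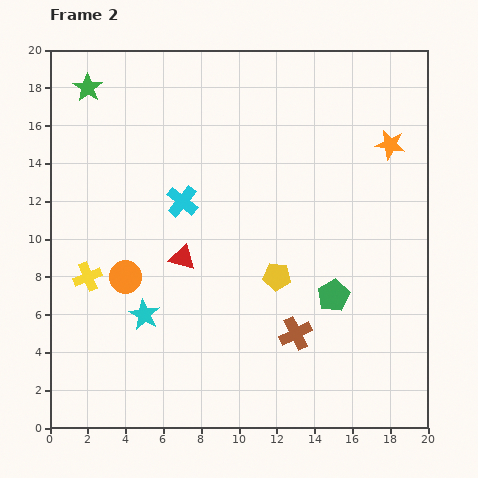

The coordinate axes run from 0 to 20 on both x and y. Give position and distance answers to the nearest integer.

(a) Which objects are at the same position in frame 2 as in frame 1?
the green pentagon, the yellow pentagon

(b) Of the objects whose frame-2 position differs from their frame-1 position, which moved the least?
the orange star

(moved 2)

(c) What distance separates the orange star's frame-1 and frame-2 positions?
2

The orange star moved from (17, 17) to (18, 15), a distance of √(1² + 2²) ≈ 2.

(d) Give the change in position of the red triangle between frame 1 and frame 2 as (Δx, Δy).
(-5, 6)

The red triangle was at (12, 3) in frame 1 and (7, 9) in frame 2.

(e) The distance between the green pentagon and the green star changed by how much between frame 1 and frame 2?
+3

Distance in frame 1: 14. Distance in frame 2: 17.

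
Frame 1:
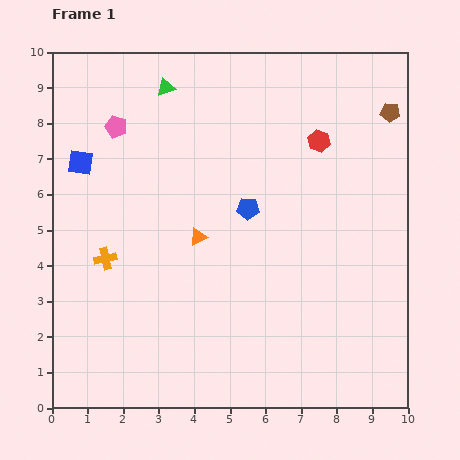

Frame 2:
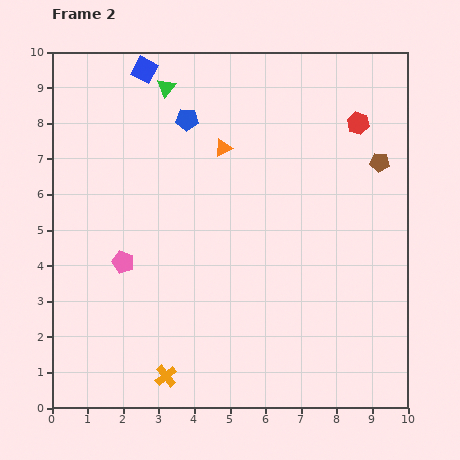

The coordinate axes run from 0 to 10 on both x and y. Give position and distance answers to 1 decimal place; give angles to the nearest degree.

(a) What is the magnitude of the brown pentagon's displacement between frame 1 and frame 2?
1.4

The brown pentagon moved from (9.5, 8.3) to (9.2, 6.9), a distance of √(0.3² + 1.4²) ≈ 1.4.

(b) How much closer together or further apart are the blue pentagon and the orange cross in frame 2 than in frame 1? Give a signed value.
+3.0

Distance in frame 1: 4.2. Distance in frame 2: 7.2.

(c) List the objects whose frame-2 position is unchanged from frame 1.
the green triangle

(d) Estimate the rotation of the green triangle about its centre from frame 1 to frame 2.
32° counter-clockwise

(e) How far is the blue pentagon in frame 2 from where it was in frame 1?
3.0

The blue pentagon moved from (5.5, 5.6) to (3.8, 8.1), a distance of √(1.7² + 2.5²) ≈ 3.0.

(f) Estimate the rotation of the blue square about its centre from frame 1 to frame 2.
19° clockwise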